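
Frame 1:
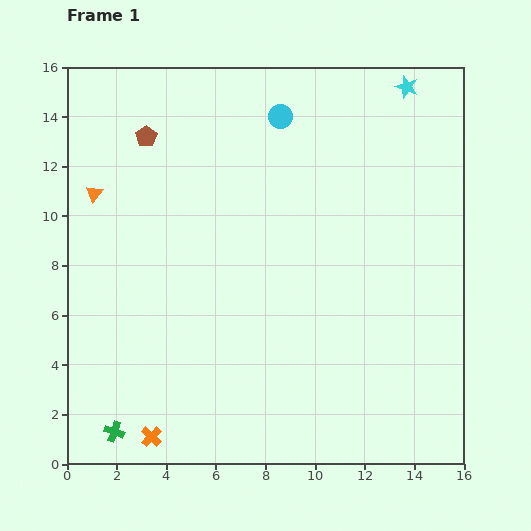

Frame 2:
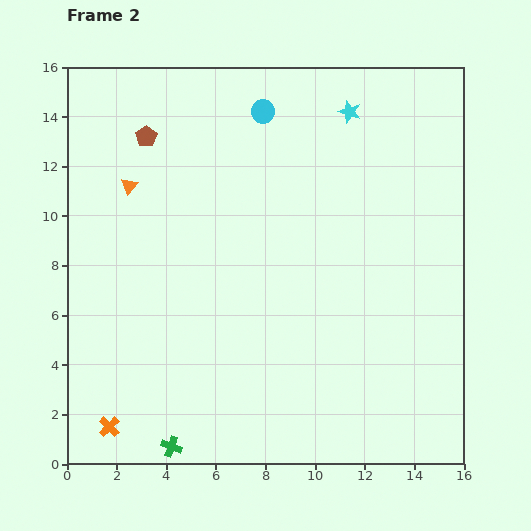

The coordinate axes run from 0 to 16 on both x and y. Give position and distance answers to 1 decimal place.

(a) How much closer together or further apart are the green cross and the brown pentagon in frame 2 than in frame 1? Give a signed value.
+0.5

Distance in frame 1: 12.0. Distance in frame 2: 12.5.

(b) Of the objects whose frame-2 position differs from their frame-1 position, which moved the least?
the cyan circle

(moved 0.7)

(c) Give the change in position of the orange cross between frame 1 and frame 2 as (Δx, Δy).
(-1.7, 0.4)

The orange cross was at (3.4, 1.1) in frame 1 and (1.7, 1.5) in frame 2.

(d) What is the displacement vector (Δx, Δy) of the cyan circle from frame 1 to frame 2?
(-0.7, 0.2)

The cyan circle was at (8.6, 14.0) in frame 1 and (7.9, 14.2) in frame 2.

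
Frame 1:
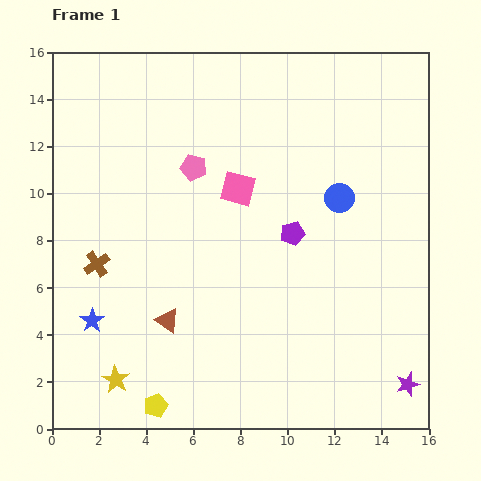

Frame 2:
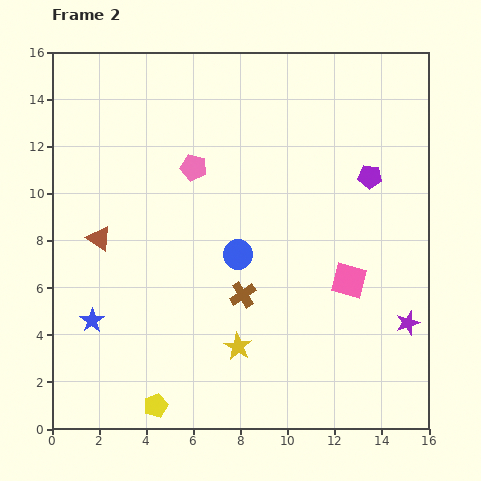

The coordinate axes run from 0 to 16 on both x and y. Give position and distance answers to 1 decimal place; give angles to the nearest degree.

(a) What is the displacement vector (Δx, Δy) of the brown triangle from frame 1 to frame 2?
(-2.9, 3.5)

The brown triangle was at (4.9, 4.6) in frame 1 and (2.0, 8.1) in frame 2.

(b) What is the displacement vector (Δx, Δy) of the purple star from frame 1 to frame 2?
(0.0, 2.6)

The purple star was at (15.1, 1.9) in frame 1 and (15.1, 4.5) in frame 2.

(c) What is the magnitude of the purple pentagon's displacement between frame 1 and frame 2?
4.1

The purple pentagon moved from (10.2, 8.3) to (13.5, 10.7), a distance of √(3.3² + 2.4²) ≈ 4.1.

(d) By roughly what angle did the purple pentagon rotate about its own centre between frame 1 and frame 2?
19° clockwise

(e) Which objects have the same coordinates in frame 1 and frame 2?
the pink pentagon, the blue star, the yellow pentagon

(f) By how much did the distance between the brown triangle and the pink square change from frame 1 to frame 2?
+4.4

Distance in frame 1: 6.4. Distance in frame 2: 10.8.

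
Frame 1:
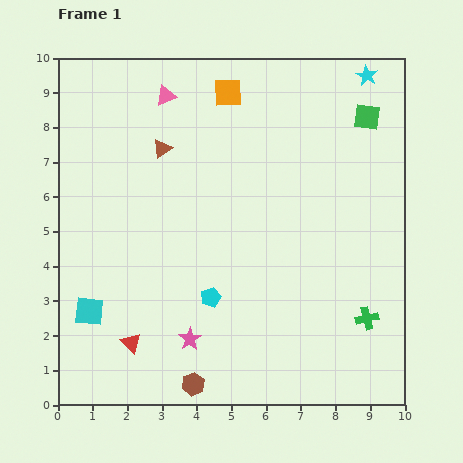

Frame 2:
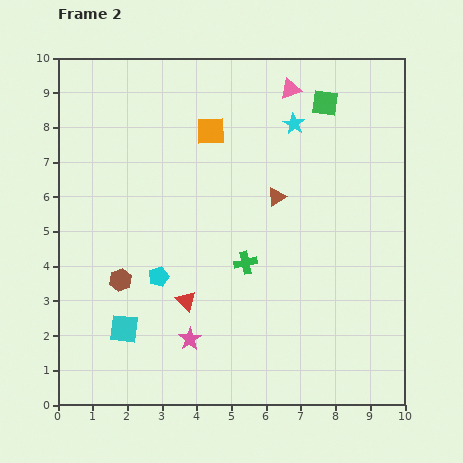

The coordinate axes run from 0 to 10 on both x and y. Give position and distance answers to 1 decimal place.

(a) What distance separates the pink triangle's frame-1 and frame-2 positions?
3.6

The pink triangle moved from (3.1, 8.9) to (6.7, 9.1), a distance of √(3.6² + 0.2²) ≈ 3.6.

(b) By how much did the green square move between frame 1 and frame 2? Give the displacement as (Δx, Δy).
(-1.2, 0.4)

The green square was at (8.9, 8.3) in frame 1 and (7.7, 8.7) in frame 2.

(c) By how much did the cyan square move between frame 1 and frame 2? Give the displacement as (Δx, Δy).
(1.0, -0.5)

The cyan square was at (0.9, 2.7) in frame 1 and (1.9, 2.2) in frame 2.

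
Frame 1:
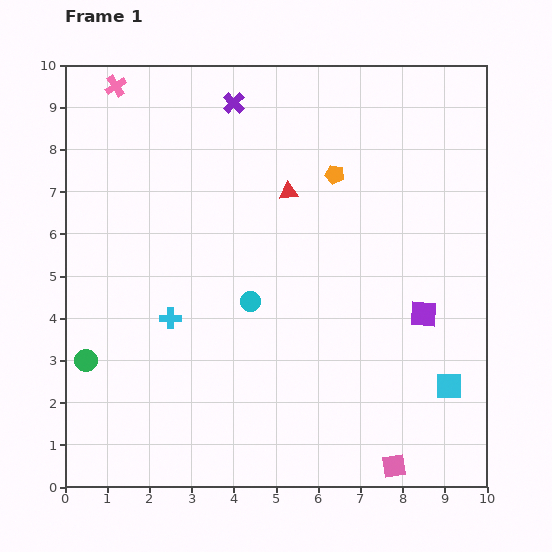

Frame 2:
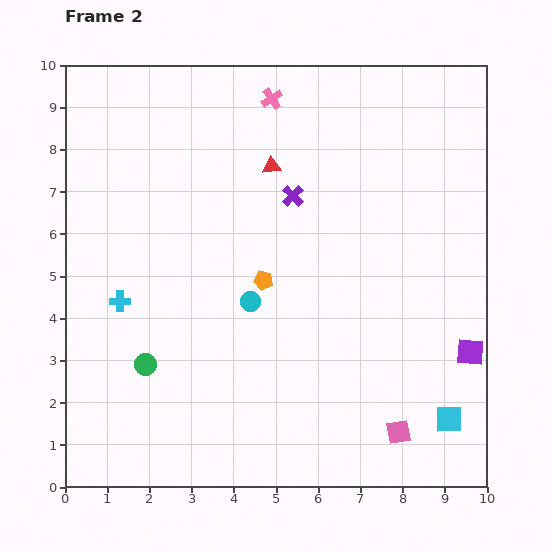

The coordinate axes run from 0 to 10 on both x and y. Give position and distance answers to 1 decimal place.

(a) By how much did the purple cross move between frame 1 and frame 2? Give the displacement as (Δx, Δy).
(1.4, -2.2)

The purple cross was at (4.0, 9.1) in frame 1 and (5.4, 6.9) in frame 2.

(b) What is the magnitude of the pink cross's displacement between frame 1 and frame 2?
3.7

The pink cross moved from (1.2, 9.5) to (4.9, 9.2), a distance of √(3.7² + 0.3²) ≈ 3.7.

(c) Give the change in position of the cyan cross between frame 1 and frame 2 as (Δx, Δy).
(-1.2, 0.4)

The cyan cross was at (2.5, 4.0) in frame 1 and (1.3, 4.4) in frame 2.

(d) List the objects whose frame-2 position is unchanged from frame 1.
the cyan circle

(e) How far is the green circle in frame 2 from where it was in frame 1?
1.4

The green circle moved from (0.5, 3.0) to (1.9, 2.9), a distance of √(1.4² + 0.1²) ≈ 1.4.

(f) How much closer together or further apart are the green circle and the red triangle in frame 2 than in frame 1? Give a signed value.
-0.6

Distance in frame 1: 6.2. Distance in frame 2: 5.6.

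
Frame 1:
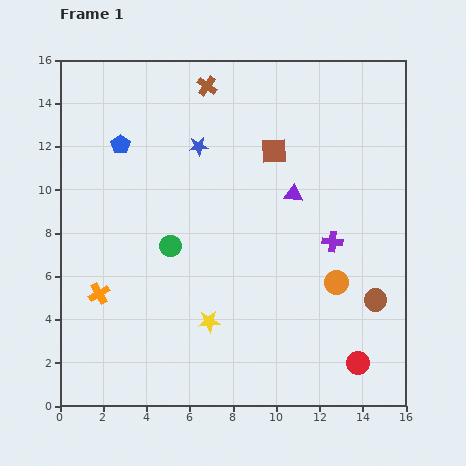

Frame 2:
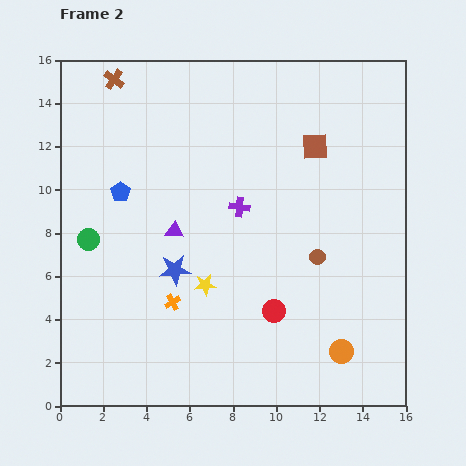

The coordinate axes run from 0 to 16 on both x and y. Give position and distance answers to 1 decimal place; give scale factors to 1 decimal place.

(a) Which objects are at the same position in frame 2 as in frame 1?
none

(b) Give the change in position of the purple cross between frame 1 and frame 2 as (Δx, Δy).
(-4.3, 1.6)

The purple cross was at (12.6, 7.6) in frame 1 and (8.3, 9.2) in frame 2.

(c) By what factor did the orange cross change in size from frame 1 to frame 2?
0.7×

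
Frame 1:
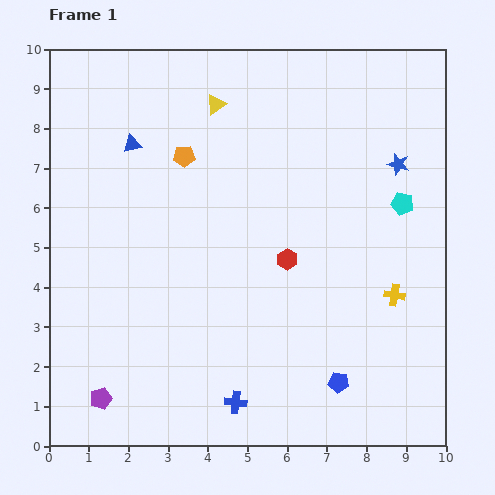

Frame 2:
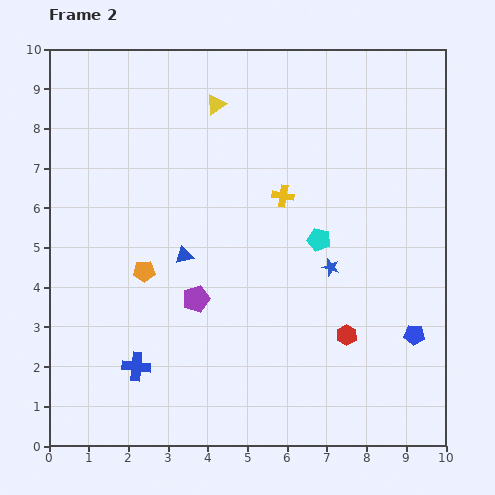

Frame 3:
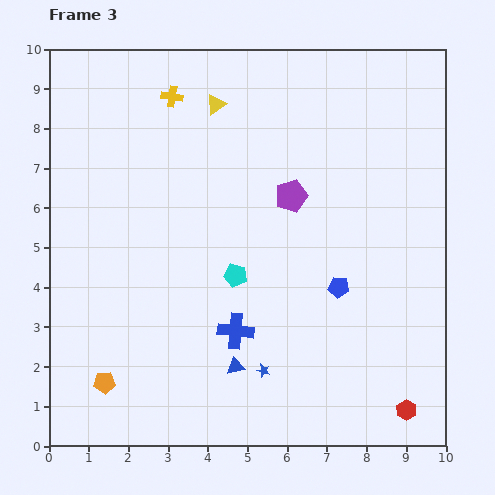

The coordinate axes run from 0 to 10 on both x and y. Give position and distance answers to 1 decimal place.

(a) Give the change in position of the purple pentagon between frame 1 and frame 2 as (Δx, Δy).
(2.4, 2.5)

The purple pentagon was at (1.3, 1.2) in frame 1 and (3.7, 3.7) in frame 2.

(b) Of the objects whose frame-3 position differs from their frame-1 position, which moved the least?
the blue cross

(moved 1.8)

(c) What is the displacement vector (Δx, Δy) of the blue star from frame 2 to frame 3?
(-1.7, -2.6)

The blue star was at (7.1, 4.5) in frame 2 and (5.4, 1.9) in frame 3.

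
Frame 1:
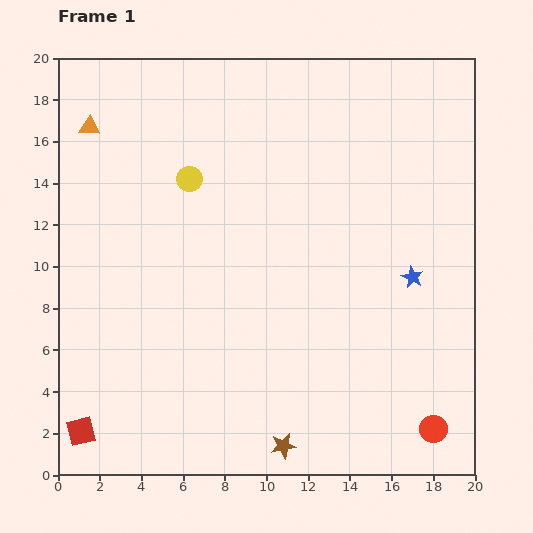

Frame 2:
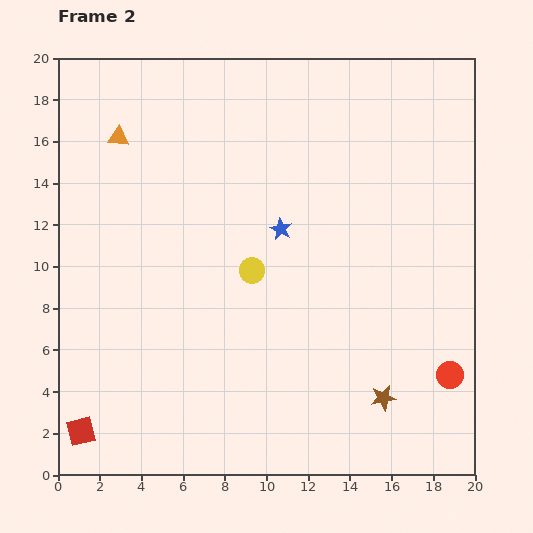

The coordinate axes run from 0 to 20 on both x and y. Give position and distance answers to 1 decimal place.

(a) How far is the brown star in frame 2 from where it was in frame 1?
5.3

The brown star moved from (10.8, 1.4) to (15.6, 3.7), a distance of √(4.8² + 2.3²) ≈ 5.3.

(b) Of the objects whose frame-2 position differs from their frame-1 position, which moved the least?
the orange triangle

(moved 1.5)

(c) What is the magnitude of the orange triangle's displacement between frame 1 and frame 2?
1.5

The orange triangle moved from (1.5, 16.7) to (2.9, 16.2), a distance of √(1.4² + 0.5²) ≈ 1.5.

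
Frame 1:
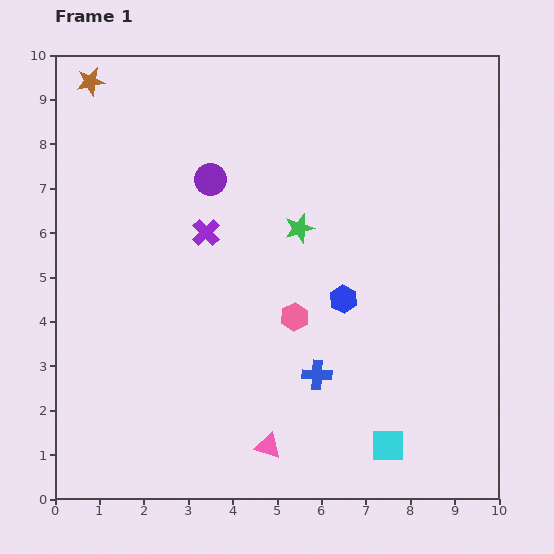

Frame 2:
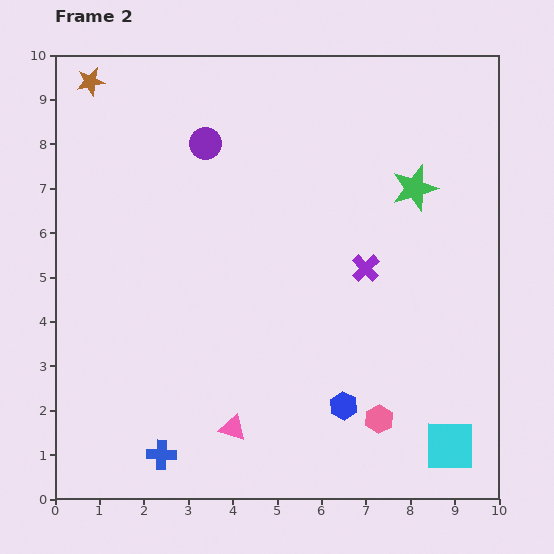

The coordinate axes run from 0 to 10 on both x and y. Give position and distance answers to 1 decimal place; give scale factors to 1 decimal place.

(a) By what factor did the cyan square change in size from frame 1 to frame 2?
1.5×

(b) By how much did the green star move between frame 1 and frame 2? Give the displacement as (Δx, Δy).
(2.6, 0.9)

The green star was at (5.5, 6.1) in frame 1 and (8.1, 7.0) in frame 2.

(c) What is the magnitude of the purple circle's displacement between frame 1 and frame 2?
0.8

The purple circle moved from (3.5, 7.2) to (3.4, 8.0), a distance of √(0.1² + 0.8²) ≈ 0.8.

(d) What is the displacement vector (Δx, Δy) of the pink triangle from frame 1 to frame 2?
(-0.8, 0.4)

The pink triangle was at (4.8, 1.2) in frame 1 and (4.0, 1.6) in frame 2.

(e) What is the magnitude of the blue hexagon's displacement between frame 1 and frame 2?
2.4

The blue hexagon moved from (6.5, 4.5) to (6.5, 2.1), a distance of √(0.0² + 2.4²) ≈ 2.4.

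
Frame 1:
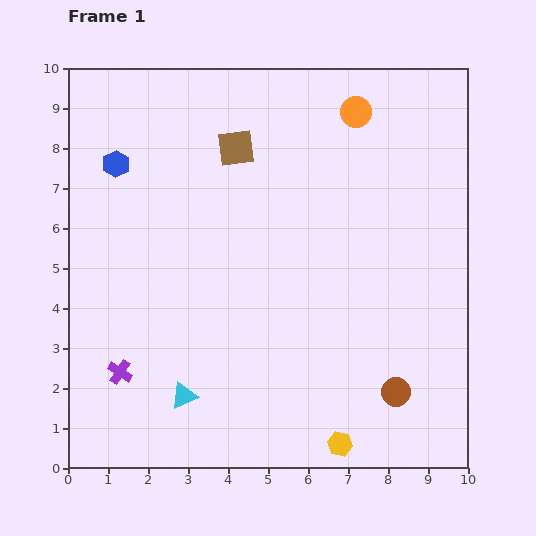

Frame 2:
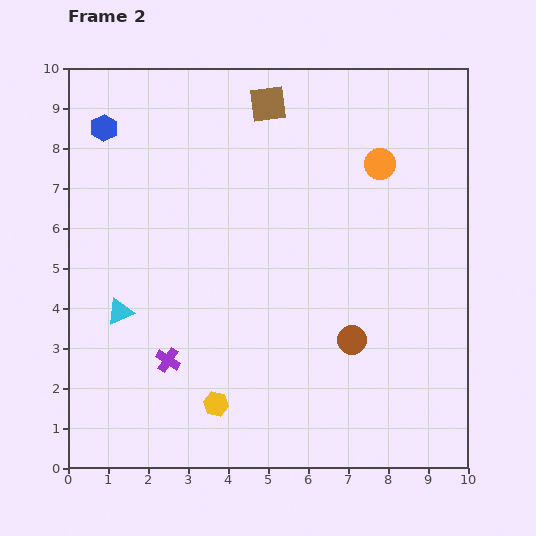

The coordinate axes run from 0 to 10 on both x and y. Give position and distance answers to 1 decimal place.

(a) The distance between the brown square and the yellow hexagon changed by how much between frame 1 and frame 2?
-0.2

Distance in frame 1: 7.8. Distance in frame 2: 7.6.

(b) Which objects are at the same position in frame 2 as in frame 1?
none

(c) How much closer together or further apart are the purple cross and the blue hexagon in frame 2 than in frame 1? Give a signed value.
+0.8

Distance in frame 1: 5.2. Distance in frame 2: 6.0.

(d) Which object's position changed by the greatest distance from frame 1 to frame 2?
the yellow hexagon

(moved 3.3; next 2.6)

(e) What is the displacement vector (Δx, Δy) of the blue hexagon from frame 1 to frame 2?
(-0.3, 0.9)

The blue hexagon was at (1.2, 7.6) in frame 1 and (0.9, 8.5) in frame 2.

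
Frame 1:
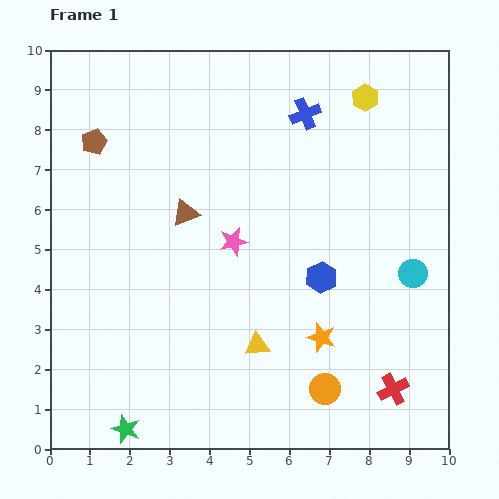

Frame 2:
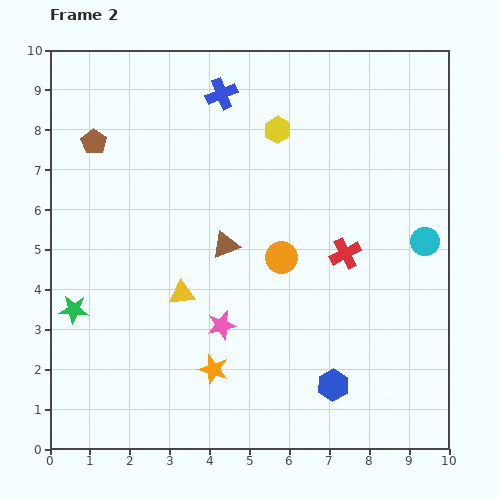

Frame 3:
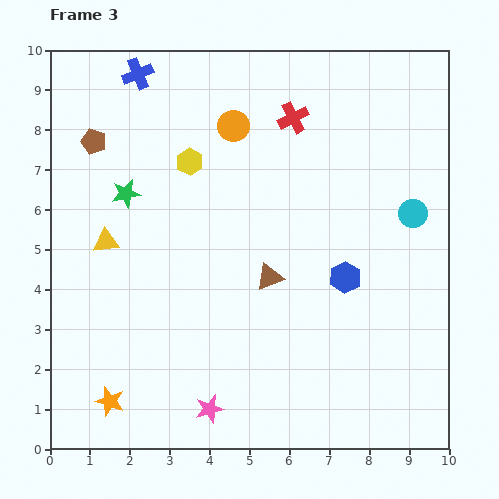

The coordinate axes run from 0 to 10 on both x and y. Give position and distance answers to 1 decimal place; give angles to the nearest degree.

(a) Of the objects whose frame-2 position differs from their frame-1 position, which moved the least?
the cyan circle

(moved 0.9)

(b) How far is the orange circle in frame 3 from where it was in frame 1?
7.0

The orange circle moved from (6.9, 1.5) to (4.6, 8.1), a distance of √(2.3² + 6.6²) ≈ 7.0.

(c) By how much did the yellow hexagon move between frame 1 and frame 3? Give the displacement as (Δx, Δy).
(-4.4, -1.6)

The yellow hexagon was at (7.9, 8.8) in frame 1 and (3.5, 7.2) in frame 3.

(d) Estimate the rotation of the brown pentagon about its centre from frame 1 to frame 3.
31° counter-clockwise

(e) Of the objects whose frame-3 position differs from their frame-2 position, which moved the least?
the cyan circle

(moved 0.8)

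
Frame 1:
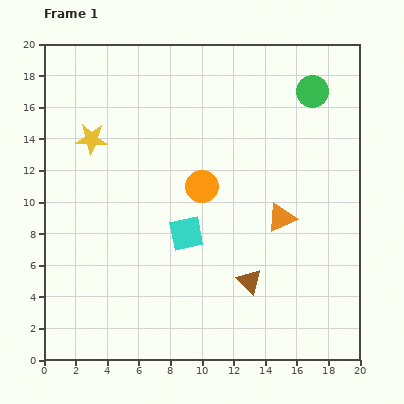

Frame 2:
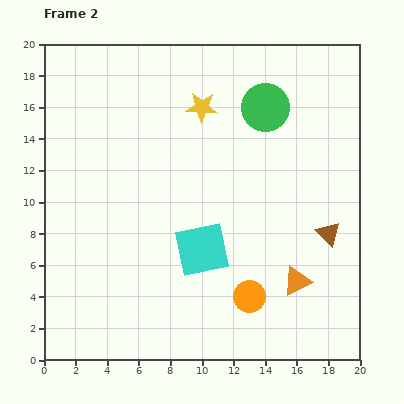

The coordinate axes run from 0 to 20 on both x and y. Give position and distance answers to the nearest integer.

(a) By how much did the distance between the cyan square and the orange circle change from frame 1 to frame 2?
+1

Distance in frame 1: 3. Distance in frame 2: 4.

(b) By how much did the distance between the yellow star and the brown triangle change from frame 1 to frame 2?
-2

Distance in frame 1: 13. Distance in frame 2: 11.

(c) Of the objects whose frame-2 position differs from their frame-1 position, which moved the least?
the cyan square

(moved 1)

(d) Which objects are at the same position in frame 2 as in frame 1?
none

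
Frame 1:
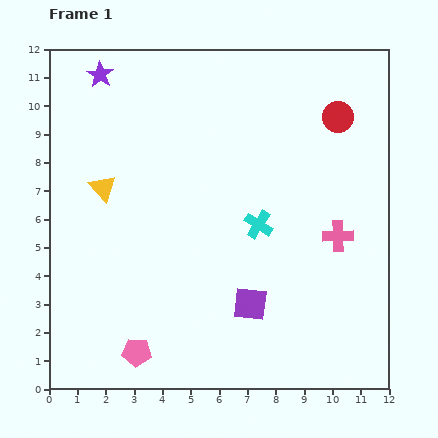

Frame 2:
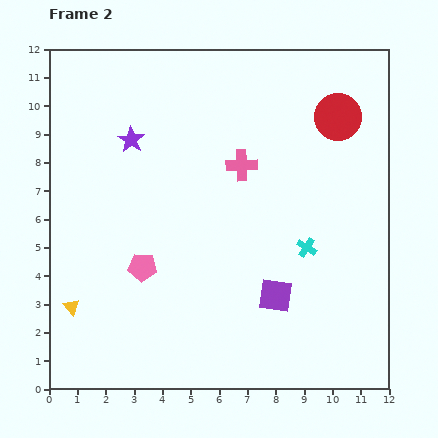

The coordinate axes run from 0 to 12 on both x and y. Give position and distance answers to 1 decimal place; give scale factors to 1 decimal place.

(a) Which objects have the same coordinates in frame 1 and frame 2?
the red circle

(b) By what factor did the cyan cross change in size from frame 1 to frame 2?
0.7×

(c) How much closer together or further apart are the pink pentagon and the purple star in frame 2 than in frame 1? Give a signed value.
-5.4

Distance in frame 1: 9.9. Distance in frame 2: 4.5.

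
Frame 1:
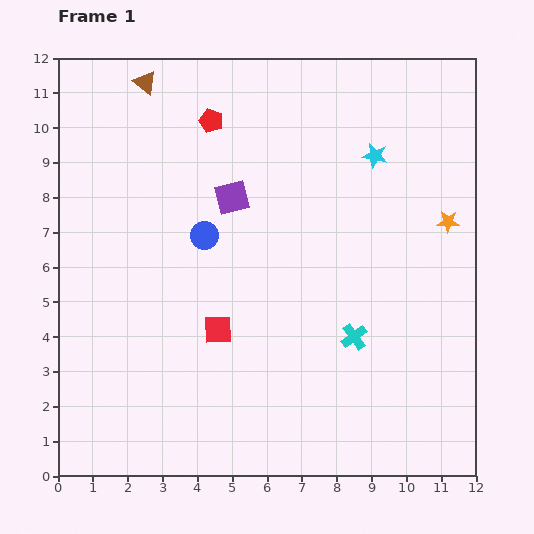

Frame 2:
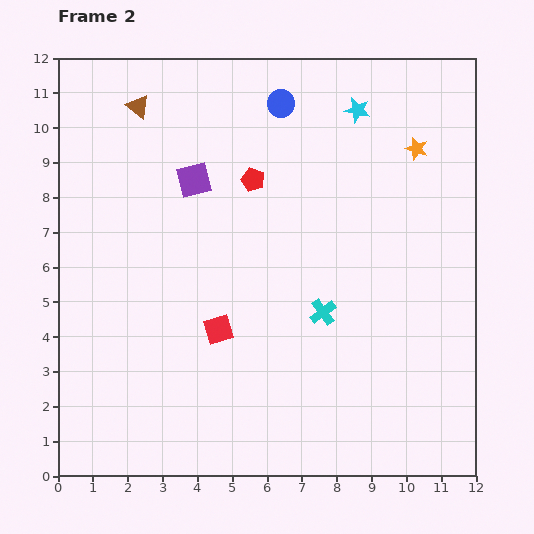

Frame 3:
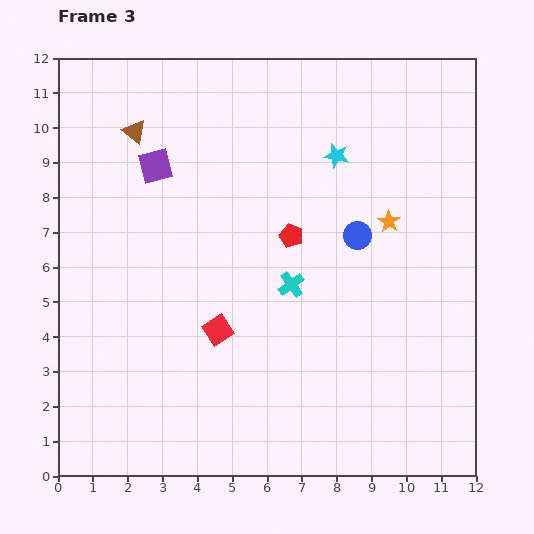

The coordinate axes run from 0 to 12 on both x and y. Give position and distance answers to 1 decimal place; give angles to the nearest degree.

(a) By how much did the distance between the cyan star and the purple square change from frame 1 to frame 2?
+0.8

Distance in frame 1: 4.3. Distance in frame 2: 5.1.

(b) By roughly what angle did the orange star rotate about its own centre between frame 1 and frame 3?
31° clockwise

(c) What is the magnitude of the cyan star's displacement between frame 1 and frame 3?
1.1

The cyan star moved from (9.1, 9.2) to (8.0, 9.2), a distance of √(1.1² + 0.0²) ≈ 1.1.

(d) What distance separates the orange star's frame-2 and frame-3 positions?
2.2

The orange star moved from (10.3, 9.4) to (9.5, 7.3), a distance of √(0.8² + 2.1²) ≈ 2.2.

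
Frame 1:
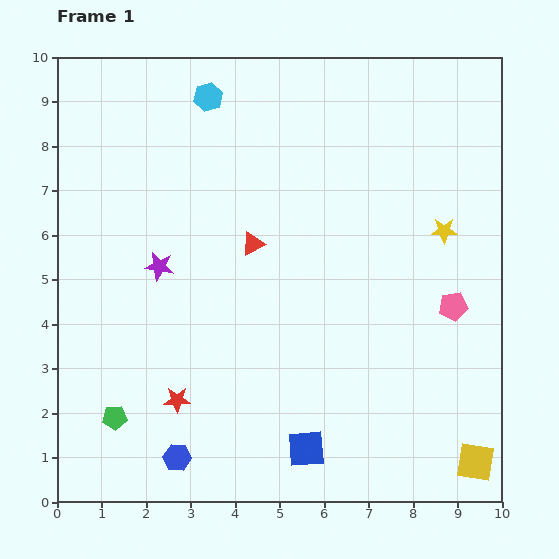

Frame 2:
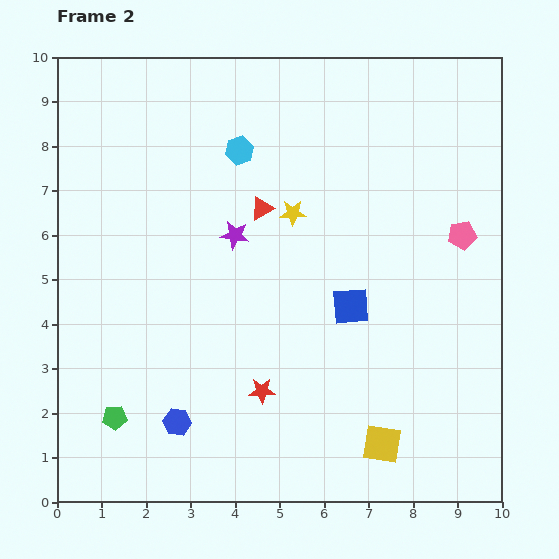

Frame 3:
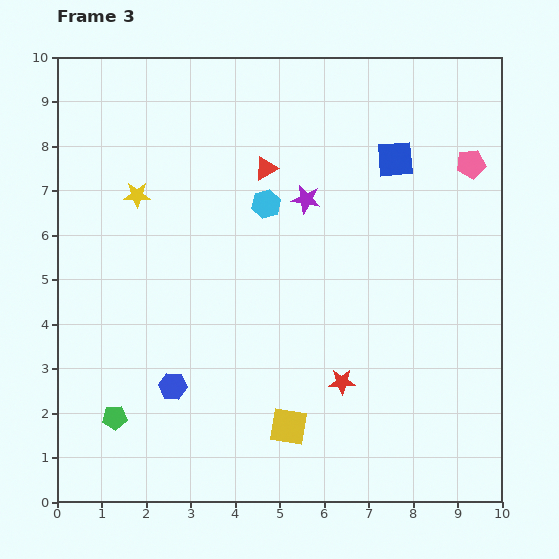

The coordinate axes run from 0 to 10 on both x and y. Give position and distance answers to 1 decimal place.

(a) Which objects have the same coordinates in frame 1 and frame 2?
the green pentagon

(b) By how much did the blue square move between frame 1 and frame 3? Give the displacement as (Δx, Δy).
(2.0, 6.5)

The blue square was at (5.6, 1.2) in frame 1 and (7.6, 7.7) in frame 3.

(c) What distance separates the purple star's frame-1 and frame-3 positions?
3.6

The purple star moved from (2.3, 5.3) to (5.6, 6.8), a distance of √(3.3² + 1.5²) ≈ 3.6.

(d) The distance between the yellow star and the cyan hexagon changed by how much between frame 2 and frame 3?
+1.1

Distance in frame 2: 1.8. Distance in frame 3: 2.9.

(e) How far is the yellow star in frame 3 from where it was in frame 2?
3.5

The yellow star moved from (5.3, 6.5) to (1.8, 6.9), a distance of √(3.5² + 0.4²) ≈ 3.5.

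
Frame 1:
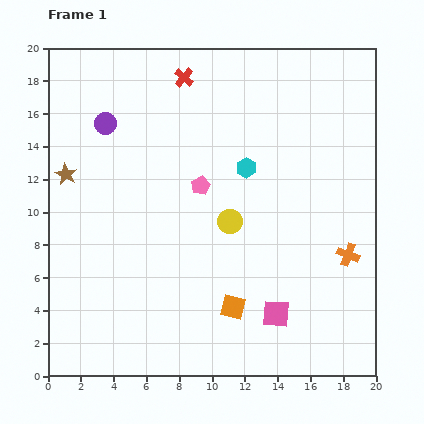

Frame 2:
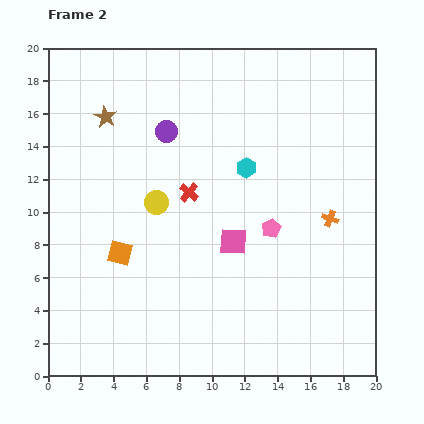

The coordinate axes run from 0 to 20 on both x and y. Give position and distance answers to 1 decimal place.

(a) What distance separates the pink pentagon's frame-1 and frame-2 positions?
5.0

The pink pentagon moved from (9.3, 11.6) to (13.6, 9.0), a distance of √(4.3² + 2.6²) ≈ 5.0.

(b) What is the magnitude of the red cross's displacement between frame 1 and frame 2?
7.0

The red cross moved from (8.3, 18.2) to (8.6, 11.2), a distance of √(0.3² + 7.0²) ≈ 7.0.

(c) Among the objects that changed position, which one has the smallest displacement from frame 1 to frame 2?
the orange cross

(moved 2.5)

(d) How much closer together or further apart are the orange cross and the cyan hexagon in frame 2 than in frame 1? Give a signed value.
-2.2

Distance in frame 1: 8.2. Distance in frame 2: 6.0.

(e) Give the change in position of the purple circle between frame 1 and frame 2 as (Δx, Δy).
(3.7, -0.5)

The purple circle was at (3.5, 15.4) in frame 1 and (7.2, 14.9) in frame 2.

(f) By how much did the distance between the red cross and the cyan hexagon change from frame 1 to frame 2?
-2.9

Distance in frame 1: 6.7. Distance in frame 2: 3.8.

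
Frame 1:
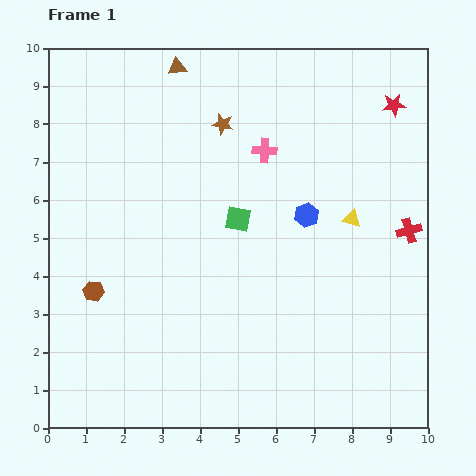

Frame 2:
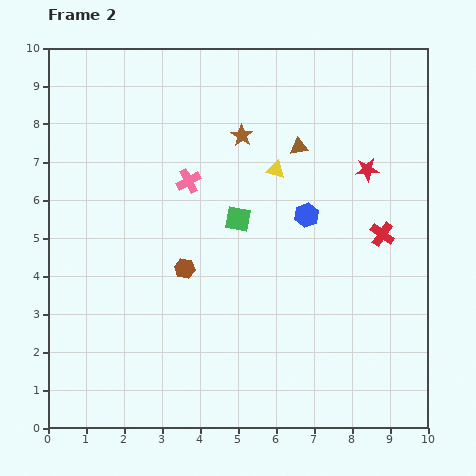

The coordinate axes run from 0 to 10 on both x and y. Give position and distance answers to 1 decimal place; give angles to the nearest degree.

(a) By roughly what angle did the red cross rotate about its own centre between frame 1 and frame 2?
39° counter-clockwise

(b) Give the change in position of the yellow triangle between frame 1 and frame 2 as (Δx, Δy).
(-2.0, 1.3)

The yellow triangle was at (8.0, 5.5) in frame 1 and (6.0, 6.8) in frame 2.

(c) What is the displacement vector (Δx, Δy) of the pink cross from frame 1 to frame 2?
(-2.0, -0.8)

The pink cross was at (5.7, 7.3) in frame 1 and (3.7, 6.5) in frame 2.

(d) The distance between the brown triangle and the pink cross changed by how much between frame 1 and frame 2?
-0.2

Distance in frame 1: 3.2. Distance in frame 2: 3.0.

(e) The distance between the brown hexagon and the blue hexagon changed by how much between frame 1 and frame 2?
-2.4

Distance in frame 1: 5.9. Distance in frame 2: 3.5.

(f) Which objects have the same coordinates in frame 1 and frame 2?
the blue hexagon, the green square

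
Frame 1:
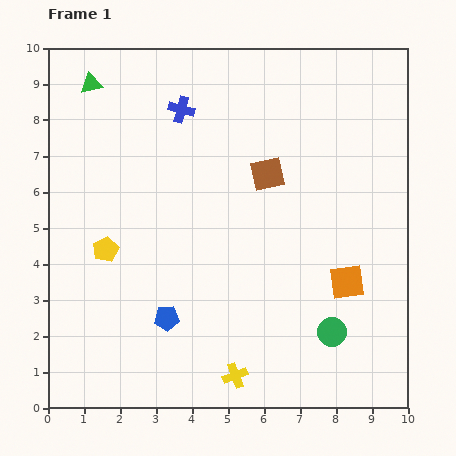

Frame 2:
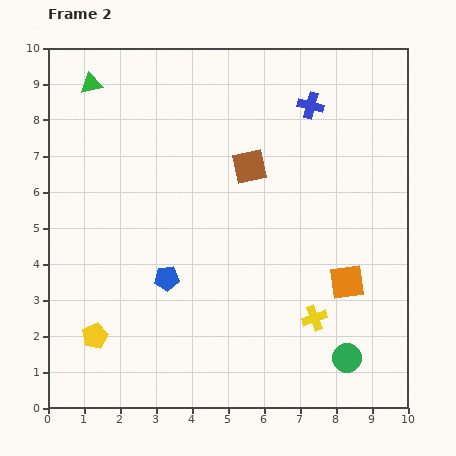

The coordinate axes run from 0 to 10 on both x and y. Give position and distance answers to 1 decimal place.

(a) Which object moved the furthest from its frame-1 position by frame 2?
the blue cross

(moved 3.6; next 2.7)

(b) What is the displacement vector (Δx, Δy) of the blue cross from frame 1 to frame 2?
(3.6, 0.1)

The blue cross was at (3.7, 8.3) in frame 1 and (7.3, 8.4) in frame 2.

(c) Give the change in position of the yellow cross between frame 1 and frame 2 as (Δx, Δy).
(2.2, 1.6)

The yellow cross was at (5.2, 0.9) in frame 1 and (7.4, 2.5) in frame 2.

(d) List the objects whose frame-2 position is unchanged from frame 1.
the green triangle, the orange square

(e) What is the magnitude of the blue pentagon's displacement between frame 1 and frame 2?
1.1

The blue pentagon moved from (3.3, 2.5) to (3.3, 3.6), a distance of √(0.0² + 1.1²) ≈ 1.1.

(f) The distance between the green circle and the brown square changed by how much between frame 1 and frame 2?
+1.1

Distance in frame 1: 4.8. Distance in frame 2: 5.9.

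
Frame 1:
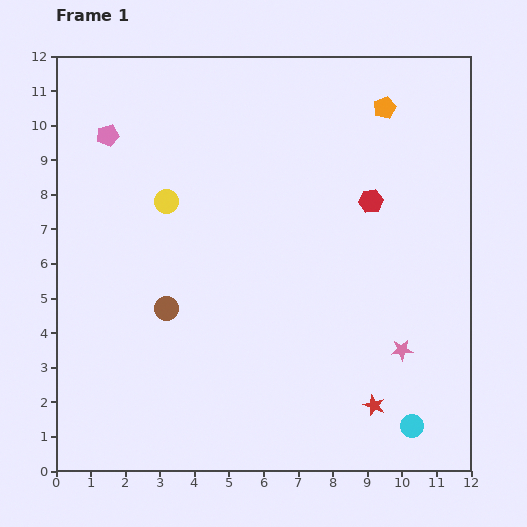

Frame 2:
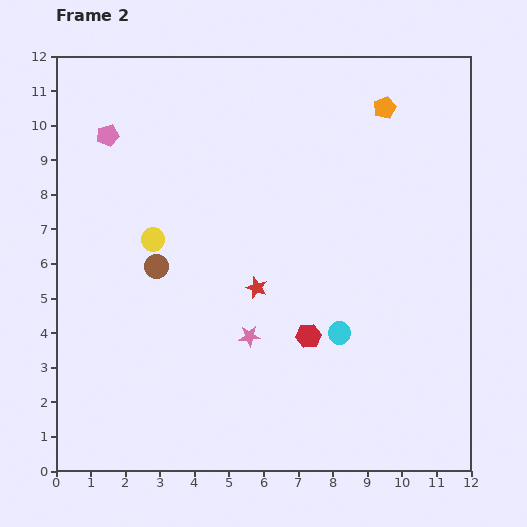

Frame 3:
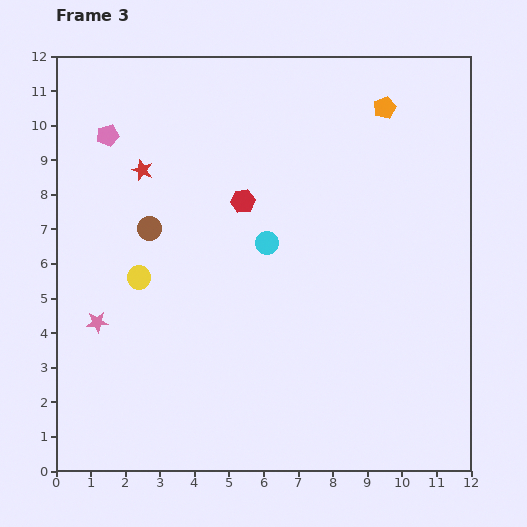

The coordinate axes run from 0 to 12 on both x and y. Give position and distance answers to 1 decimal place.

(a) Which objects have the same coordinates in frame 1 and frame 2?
the orange pentagon, the pink pentagon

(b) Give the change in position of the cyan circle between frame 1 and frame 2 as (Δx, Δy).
(-2.1, 2.7)

The cyan circle was at (10.3, 1.3) in frame 1 and (8.2, 4.0) in frame 2.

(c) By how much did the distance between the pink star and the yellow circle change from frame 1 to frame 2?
-4.0

Distance in frame 1: 8.0. Distance in frame 2: 4.0.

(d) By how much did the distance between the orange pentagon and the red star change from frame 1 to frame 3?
-1.4

Distance in frame 1: 8.6. Distance in frame 3: 7.2.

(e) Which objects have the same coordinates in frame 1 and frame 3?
the orange pentagon, the pink pentagon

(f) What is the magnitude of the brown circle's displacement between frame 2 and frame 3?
1.1

The brown circle moved from (2.9, 5.9) to (2.7, 7.0), a distance of √(0.2² + 1.1²) ≈ 1.1.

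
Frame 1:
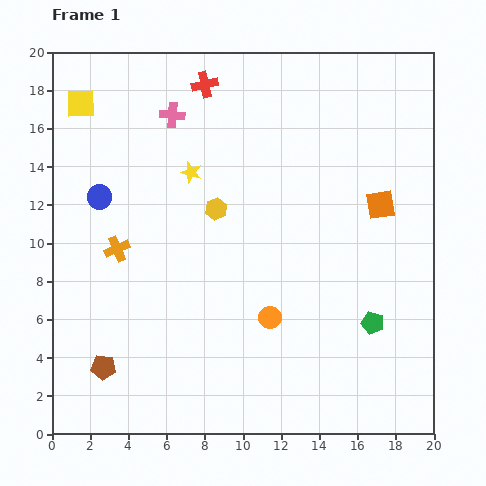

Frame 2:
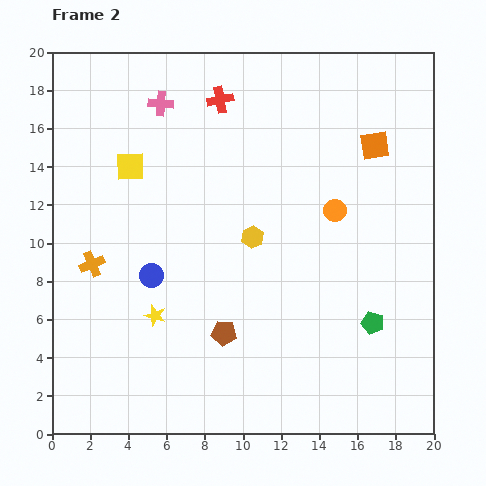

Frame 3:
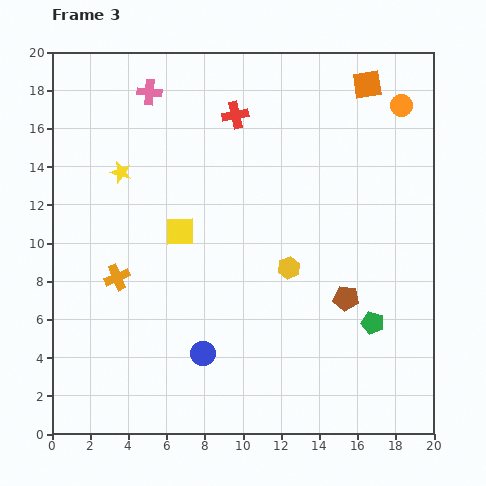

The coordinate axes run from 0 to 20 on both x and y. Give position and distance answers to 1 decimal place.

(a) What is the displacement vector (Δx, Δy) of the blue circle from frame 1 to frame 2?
(2.7, -4.1)

The blue circle was at (2.5, 12.4) in frame 1 and (5.2, 8.3) in frame 2.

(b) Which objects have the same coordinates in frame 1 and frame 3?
the green pentagon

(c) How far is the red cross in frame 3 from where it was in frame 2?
1.1

The red cross moved from (8.8, 17.5) to (9.6, 16.7), a distance of √(0.8² + 0.8²) ≈ 1.1.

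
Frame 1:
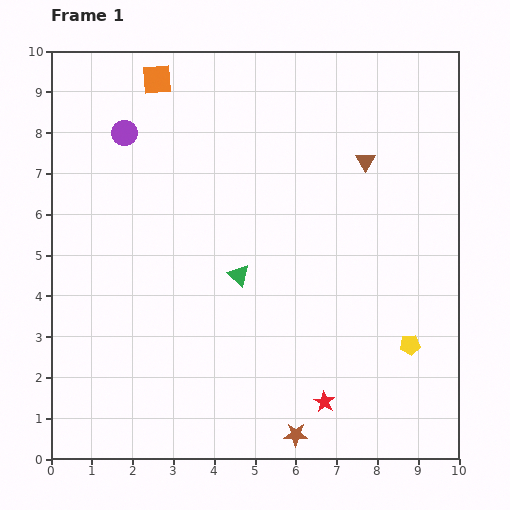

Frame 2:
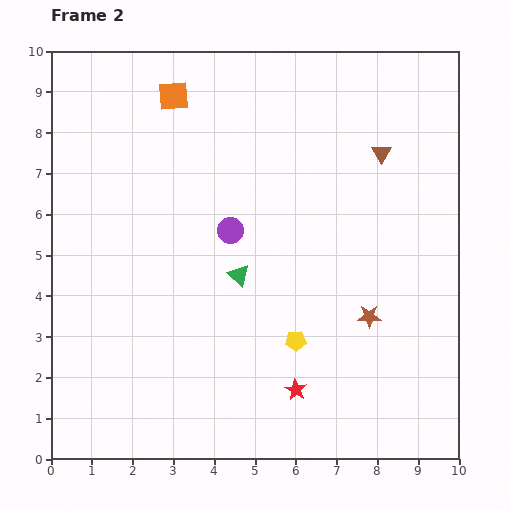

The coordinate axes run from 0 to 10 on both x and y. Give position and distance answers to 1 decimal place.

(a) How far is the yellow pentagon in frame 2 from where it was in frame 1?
2.8

The yellow pentagon moved from (8.8, 2.8) to (6.0, 2.9), a distance of √(2.8² + 0.1²) ≈ 2.8.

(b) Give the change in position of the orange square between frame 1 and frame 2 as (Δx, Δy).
(0.4, -0.4)

The orange square was at (2.6, 9.3) in frame 1 and (3.0, 8.9) in frame 2.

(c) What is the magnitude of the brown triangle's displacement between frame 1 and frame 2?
0.4

The brown triangle moved from (7.7, 7.3) to (8.1, 7.5), a distance of √(0.4² + 0.2²) ≈ 0.4.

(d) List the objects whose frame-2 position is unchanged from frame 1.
the green triangle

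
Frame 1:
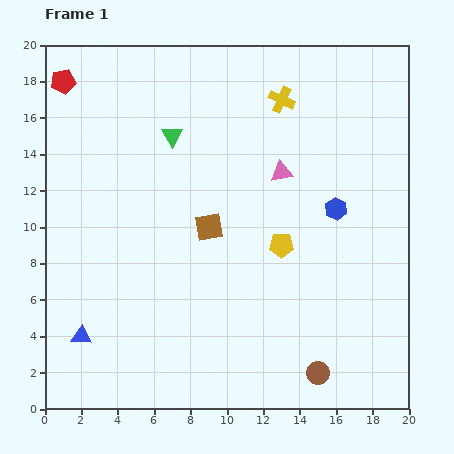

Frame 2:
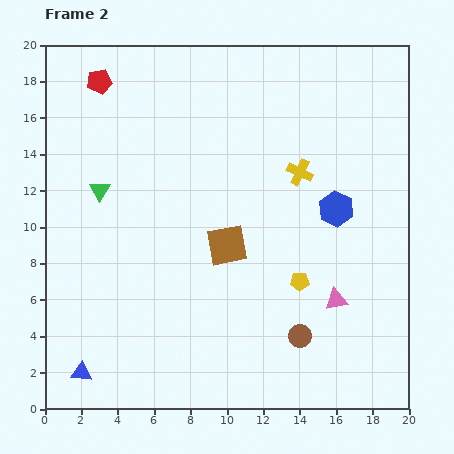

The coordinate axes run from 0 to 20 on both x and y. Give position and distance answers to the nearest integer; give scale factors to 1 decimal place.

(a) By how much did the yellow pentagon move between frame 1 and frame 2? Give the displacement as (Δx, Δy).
(1, -2)

The yellow pentagon was at (13, 9) in frame 1 and (14, 7) in frame 2.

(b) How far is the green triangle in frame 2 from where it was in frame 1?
5

The green triangle moved from (7, 15) to (3, 12), a distance of √(4² + 3²) ≈ 5.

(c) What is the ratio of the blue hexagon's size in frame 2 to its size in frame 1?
1.6×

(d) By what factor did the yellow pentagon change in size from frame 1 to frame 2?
0.8×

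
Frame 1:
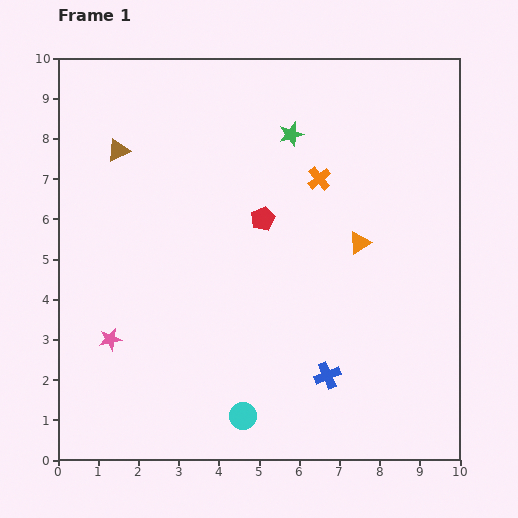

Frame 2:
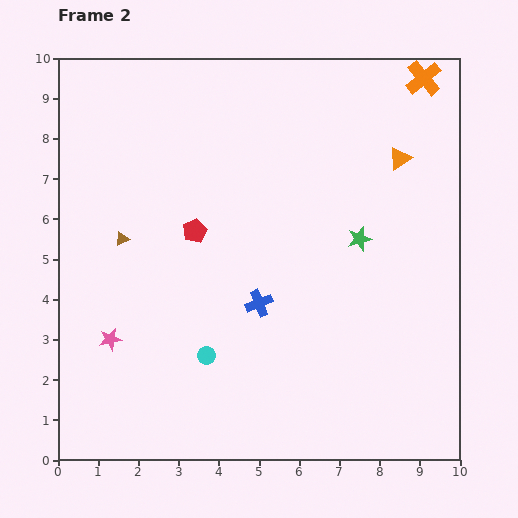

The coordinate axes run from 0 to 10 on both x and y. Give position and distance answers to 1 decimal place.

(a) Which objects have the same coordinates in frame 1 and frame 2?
the pink star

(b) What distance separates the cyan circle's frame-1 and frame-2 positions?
1.7

The cyan circle moved from (4.6, 1.1) to (3.7, 2.6), a distance of √(0.9² + 1.5²) ≈ 1.7.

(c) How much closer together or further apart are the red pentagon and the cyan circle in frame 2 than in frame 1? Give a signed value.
-1.8

Distance in frame 1: 4.9. Distance in frame 2: 3.1.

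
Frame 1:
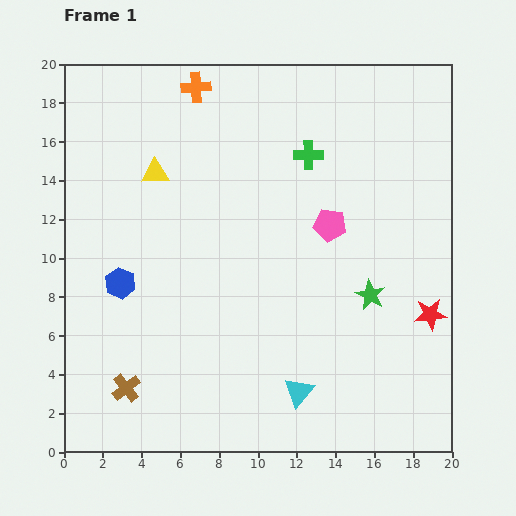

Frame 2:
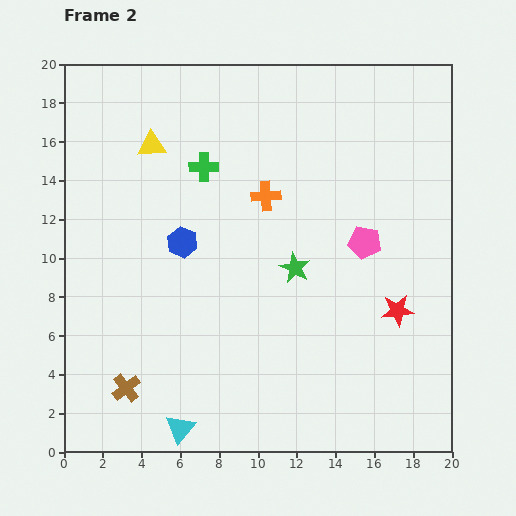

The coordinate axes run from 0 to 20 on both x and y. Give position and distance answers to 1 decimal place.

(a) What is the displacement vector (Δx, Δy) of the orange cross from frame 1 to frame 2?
(3.6, -5.6)

The orange cross was at (6.8, 18.8) in frame 1 and (10.4, 13.2) in frame 2.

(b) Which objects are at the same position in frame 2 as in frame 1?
the brown cross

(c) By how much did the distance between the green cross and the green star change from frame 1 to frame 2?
-0.9

Distance in frame 1: 7.9. Distance in frame 2: 7.0.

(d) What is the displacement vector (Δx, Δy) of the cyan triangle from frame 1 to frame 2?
(-6.1, -1.9)

The cyan triangle was at (12.1, 3.1) in frame 1 and (6.0, 1.2) in frame 2.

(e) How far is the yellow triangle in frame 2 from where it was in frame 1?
1.4

The yellow triangle moved from (4.7, 14.4) to (4.5, 15.8), a distance of √(0.2² + 1.4²) ≈ 1.4.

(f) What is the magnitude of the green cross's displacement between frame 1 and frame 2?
5.4

The green cross moved from (12.6, 15.3) to (7.2, 14.7), a distance of √(5.4² + 0.6²) ≈ 5.4.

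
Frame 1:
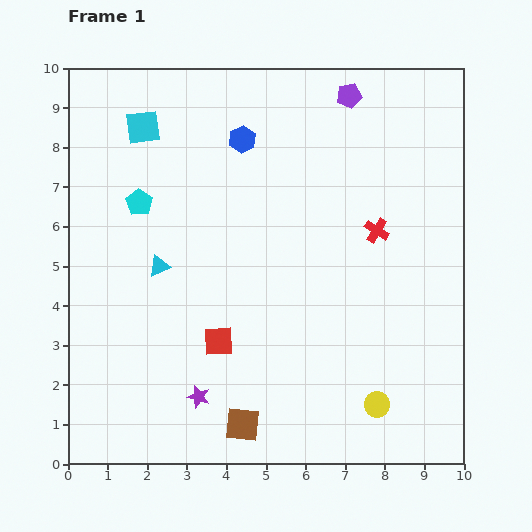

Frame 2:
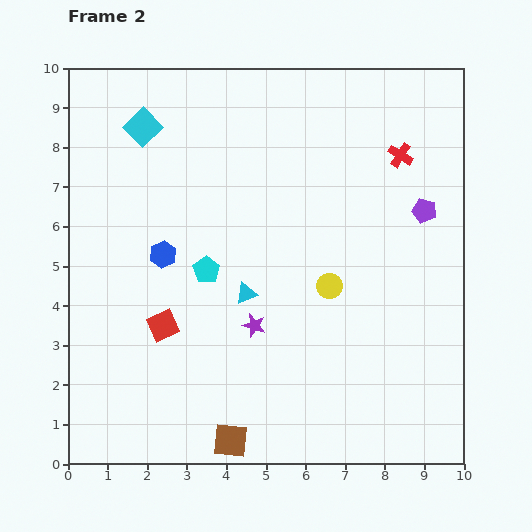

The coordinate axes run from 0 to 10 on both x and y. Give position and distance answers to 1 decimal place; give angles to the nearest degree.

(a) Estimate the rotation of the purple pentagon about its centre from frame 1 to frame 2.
26° clockwise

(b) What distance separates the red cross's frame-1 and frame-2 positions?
2.0

The red cross moved from (7.8, 5.9) to (8.4, 7.8), a distance of √(0.6² + 1.9²) ≈ 2.0.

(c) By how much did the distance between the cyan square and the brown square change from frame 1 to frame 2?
+0.3

Distance in frame 1: 7.9. Distance in frame 2: 8.2.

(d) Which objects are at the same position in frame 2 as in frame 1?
the cyan square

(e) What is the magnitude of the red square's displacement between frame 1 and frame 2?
1.5

The red square moved from (3.8, 3.1) to (2.4, 3.5), a distance of √(1.4² + 0.4²) ≈ 1.5.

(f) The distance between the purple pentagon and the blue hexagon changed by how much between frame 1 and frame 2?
+3.8

Distance in frame 1: 2.9. Distance in frame 2: 6.7.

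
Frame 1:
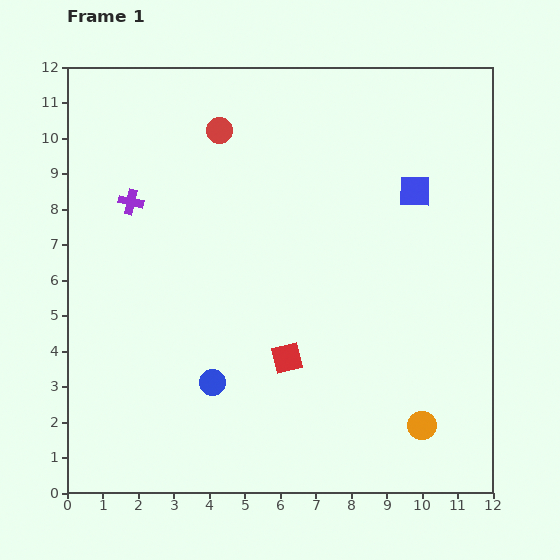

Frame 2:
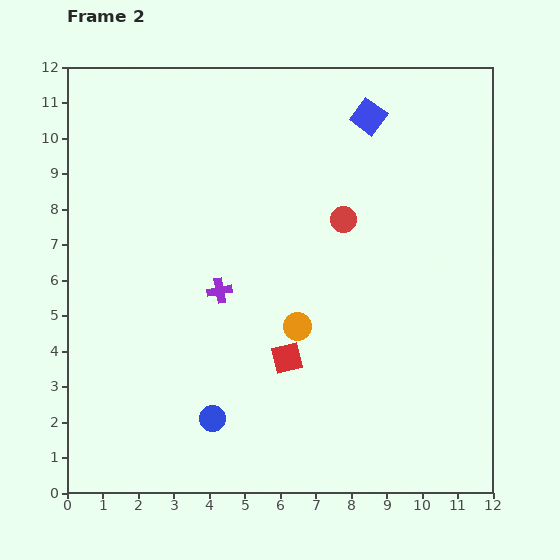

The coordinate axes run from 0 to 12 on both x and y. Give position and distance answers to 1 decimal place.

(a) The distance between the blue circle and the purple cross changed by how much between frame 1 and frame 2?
-2.0

Distance in frame 1: 5.6. Distance in frame 2: 3.6.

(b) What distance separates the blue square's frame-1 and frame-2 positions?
2.5

The blue square moved from (9.8, 8.5) to (8.5, 10.6), a distance of √(1.3² + 2.1²) ≈ 2.5.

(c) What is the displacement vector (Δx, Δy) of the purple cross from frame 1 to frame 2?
(2.5, -2.5)

The purple cross was at (1.8, 8.2) in frame 1 and (4.3, 5.7) in frame 2.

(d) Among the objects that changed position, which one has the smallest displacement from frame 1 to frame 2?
the blue circle

(moved 1.0)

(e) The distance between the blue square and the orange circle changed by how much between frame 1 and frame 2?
-0.4

Distance in frame 1: 6.6. Distance in frame 2: 6.2.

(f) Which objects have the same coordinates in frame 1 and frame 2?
the red square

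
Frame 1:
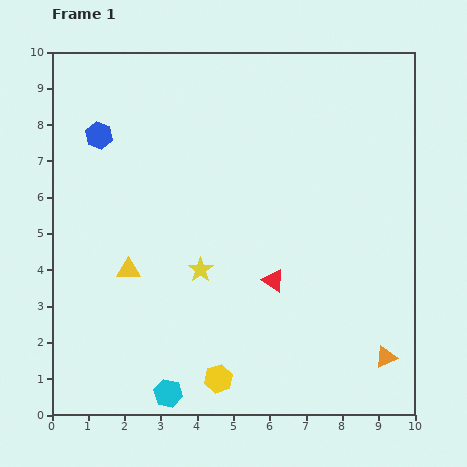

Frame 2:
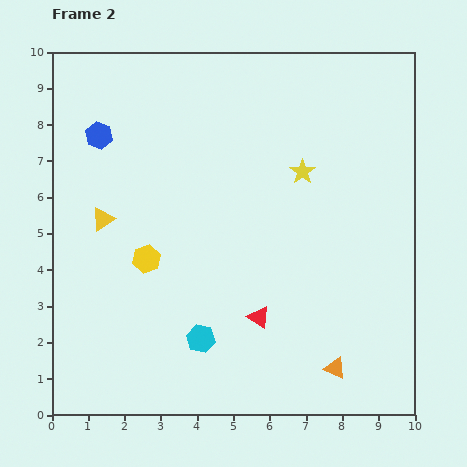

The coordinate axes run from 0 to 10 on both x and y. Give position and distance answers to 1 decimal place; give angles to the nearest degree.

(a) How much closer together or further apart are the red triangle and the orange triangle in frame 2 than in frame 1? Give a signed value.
-1.2

Distance in frame 1: 3.7. Distance in frame 2: 2.5.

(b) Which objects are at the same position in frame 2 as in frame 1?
the blue hexagon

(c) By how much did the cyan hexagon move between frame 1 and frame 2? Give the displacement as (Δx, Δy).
(0.9, 1.5)

The cyan hexagon was at (3.2, 0.6) in frame 1 and (4.1, 2.1) in frame 2.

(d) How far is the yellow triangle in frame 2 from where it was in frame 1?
1.6

The yellow triangle moved from (2.1, 4.0) to (1.4, 5.4), a distance of √(0.7² + 1.4²) ≈ 1.6.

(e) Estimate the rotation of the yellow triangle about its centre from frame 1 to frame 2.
34° counter-clockwise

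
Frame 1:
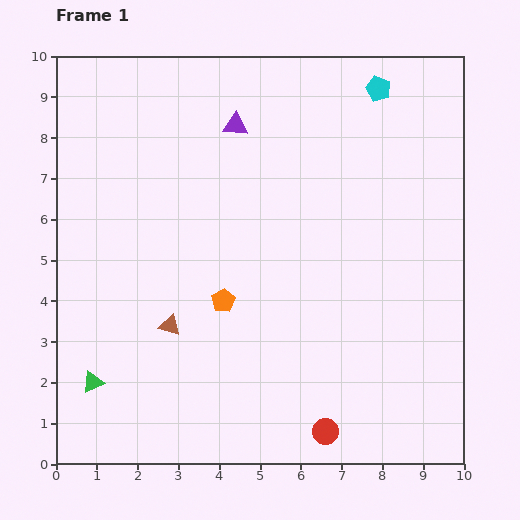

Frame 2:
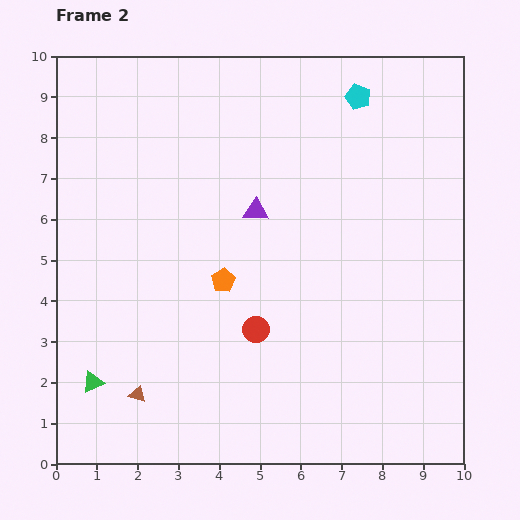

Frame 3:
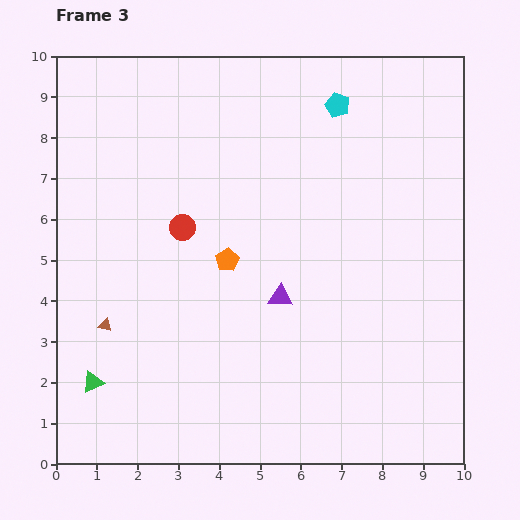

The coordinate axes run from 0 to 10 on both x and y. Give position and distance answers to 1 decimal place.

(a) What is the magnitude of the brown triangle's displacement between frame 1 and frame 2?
1.9

The brown triangle moved from (2.8, 3.4) to (2.0, 1.7), a distance of √(0.8² + 1.7²) ≈ 1.9.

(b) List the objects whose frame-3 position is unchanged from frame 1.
the green triangle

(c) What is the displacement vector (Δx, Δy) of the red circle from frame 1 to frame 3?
(-3.5, 5.0)

The red circle was at (6.6, 0.8) in frame 1 and (3.1, 5.8) in frame 3.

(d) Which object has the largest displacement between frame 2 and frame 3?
the red circle

(moved 3.1; next 2.2)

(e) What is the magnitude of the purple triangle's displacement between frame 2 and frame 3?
2.2

The purple triangle moved from (4.9, 6.2) to (5.5, 4.1), a distance of √(0.6² + 2.1²) ≈ 2.2.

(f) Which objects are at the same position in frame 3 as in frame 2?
the green triangle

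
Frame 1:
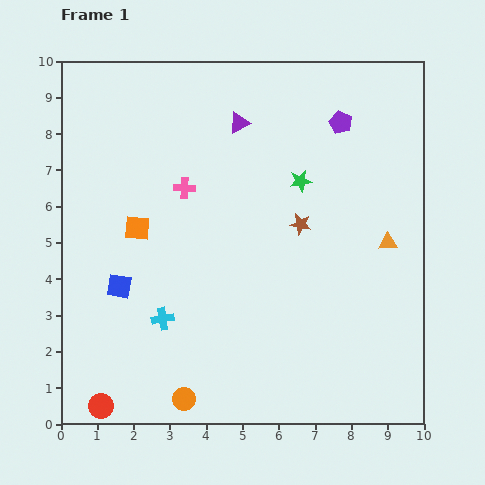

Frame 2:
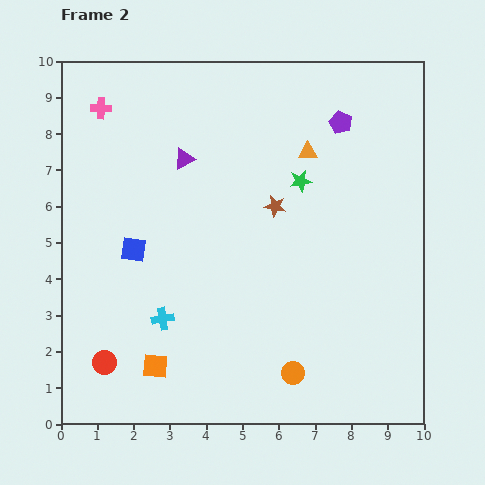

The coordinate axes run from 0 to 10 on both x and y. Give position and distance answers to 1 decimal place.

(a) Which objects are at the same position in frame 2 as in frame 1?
the purple pentagon, the cyan cross, the green star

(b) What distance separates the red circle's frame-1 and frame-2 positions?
1.2

The red circle moved from (1.1, 0.5) to (1.2, 1.7), a distance of √(0.1² + 1.2²) ≈ 1.2.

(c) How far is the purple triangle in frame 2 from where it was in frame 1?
1.8

The purple triangle moved from (4.9, 8.3) to (3.4, 7.3), a distance of √(1.5² + 1.0²) ≈ 1.8.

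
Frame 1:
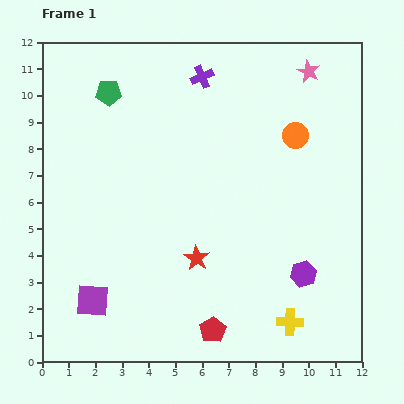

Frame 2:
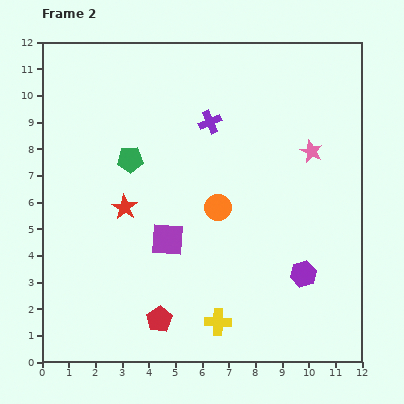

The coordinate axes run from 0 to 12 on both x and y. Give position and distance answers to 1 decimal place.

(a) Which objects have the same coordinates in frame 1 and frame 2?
the purple hexagon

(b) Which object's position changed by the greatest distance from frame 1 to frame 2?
the orange circle

(moved 4.0; next 3.6)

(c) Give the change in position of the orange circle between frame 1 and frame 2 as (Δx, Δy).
(-2.9, -2.7)

The orange circle was at (9.5, 8.5) in frame 1 and (6.6, 5.8) in frame 2.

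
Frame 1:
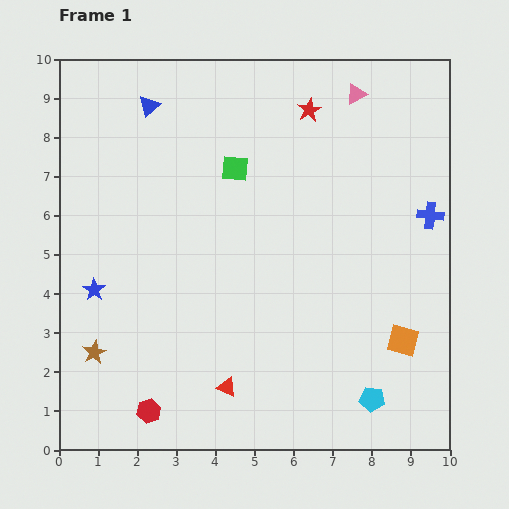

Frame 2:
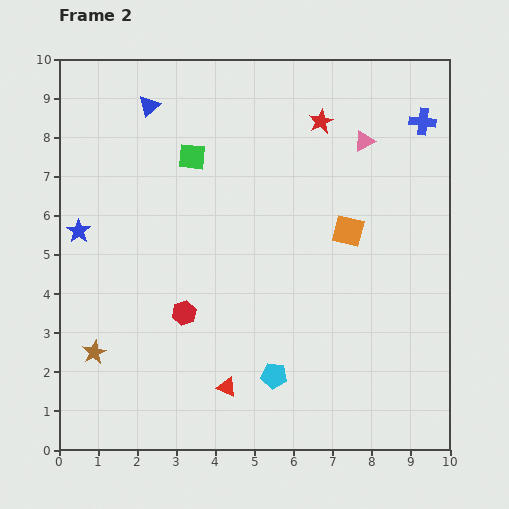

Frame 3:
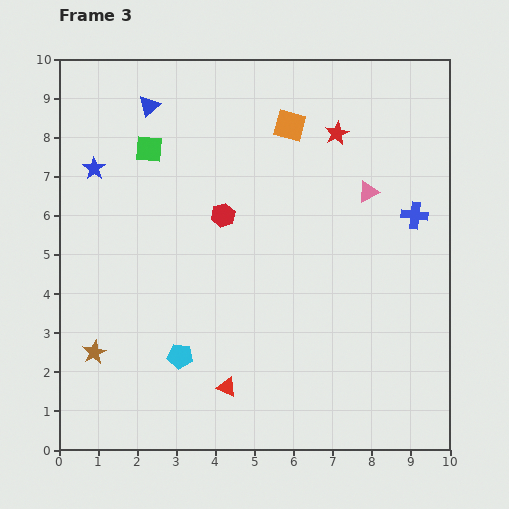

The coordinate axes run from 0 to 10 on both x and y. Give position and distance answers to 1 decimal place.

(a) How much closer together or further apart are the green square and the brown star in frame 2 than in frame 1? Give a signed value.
-0.3

Distance in frame 1: 5.9. Distance in frame 2: 5.6.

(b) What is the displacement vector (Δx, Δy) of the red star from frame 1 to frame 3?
(0.7, -0.6)

The red star was at (6.4, 8.7) in frame 1 and (7.1, 8.1) in frame 3.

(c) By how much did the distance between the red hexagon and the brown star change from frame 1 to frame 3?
+2.7

Distance in frame 1: 2.1. Distance in frame 3: 4.8.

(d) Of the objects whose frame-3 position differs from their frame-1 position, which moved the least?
the blue cross

(moved 0.4)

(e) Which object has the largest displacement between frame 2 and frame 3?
the orange square

(moved 3.1; next 2.7)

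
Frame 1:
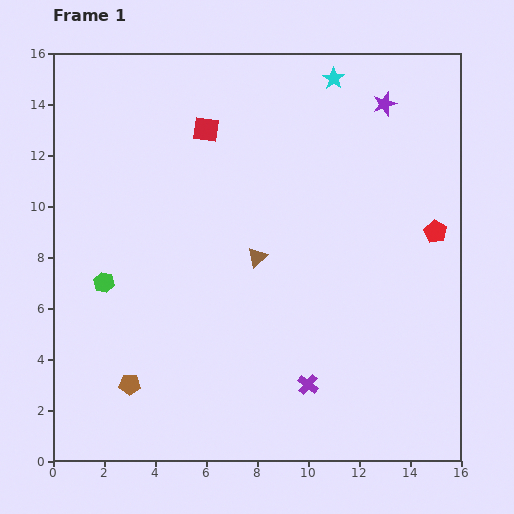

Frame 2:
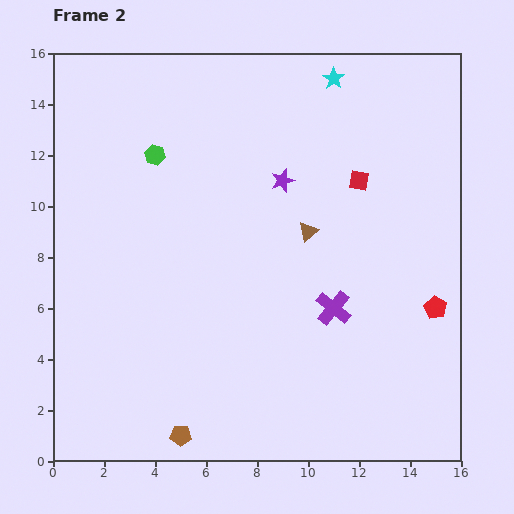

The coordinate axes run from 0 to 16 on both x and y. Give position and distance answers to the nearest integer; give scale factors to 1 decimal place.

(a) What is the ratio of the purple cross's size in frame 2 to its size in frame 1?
1.7×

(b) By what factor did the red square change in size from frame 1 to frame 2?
0.8×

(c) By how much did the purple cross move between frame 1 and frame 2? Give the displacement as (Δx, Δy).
(1, 3)

The purple cross was at (10, 3) in frame 1 and (11, 6) in frame 2.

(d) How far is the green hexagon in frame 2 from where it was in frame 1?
5

The green hexagon moved from (2, 7) to (4, 12), a distance of √(2² + 5²) ≈ 5.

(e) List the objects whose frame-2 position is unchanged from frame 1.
the cyan star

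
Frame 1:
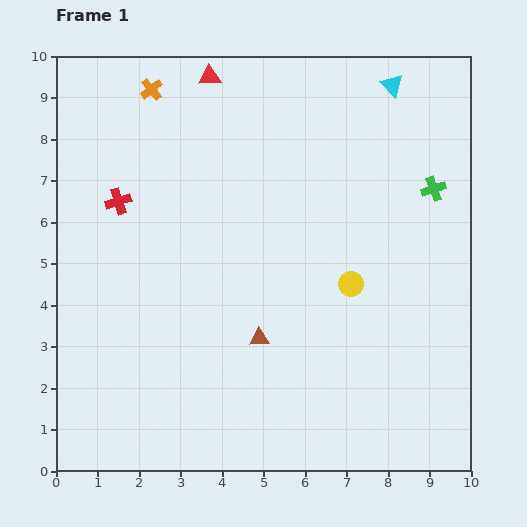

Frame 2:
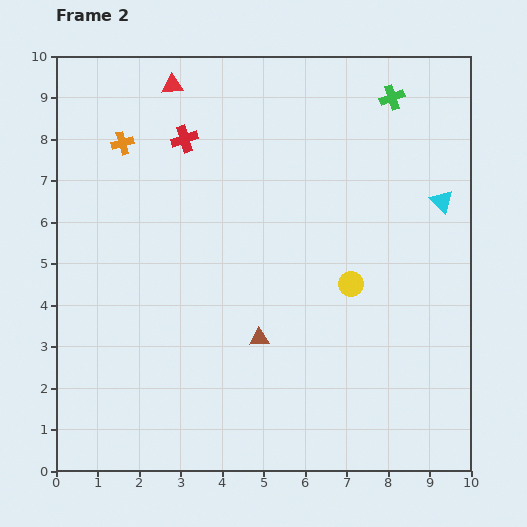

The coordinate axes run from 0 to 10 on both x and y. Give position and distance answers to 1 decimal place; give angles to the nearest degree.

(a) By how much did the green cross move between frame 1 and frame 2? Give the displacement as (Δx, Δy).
(-1.0, 2.2)

The green cross was at (9.1, 6.8) in frame 1 and (8.1, 9.0) in frame 2.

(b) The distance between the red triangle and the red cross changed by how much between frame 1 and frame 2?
-2.4

Distance in frame 1: 3.7. Distance in frame 2: 1.3.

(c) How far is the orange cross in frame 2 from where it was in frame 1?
1.5

The orange cross moved from (2.3, 9.2) to (1.6, 7.9), a distance of √(0.7² + 1.3²) ≈ 1.5.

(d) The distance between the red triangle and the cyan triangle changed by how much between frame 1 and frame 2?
+2.7

Distance in frame 1: 4.4. Distance in frame 2: 7.1.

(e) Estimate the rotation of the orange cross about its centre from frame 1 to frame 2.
23° clockwise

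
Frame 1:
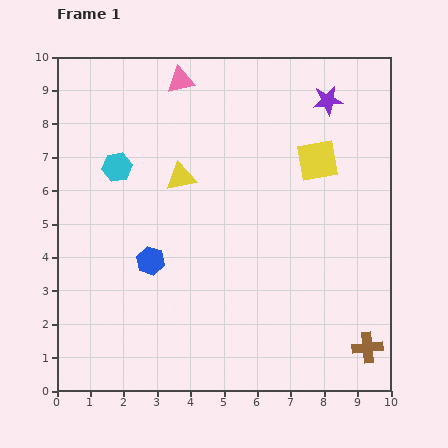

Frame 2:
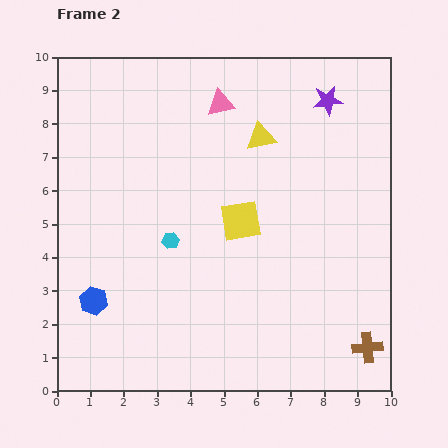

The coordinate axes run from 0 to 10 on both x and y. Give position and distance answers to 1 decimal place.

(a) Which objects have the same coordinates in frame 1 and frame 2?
the purple star, the brown cross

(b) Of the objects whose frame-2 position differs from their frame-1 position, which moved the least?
the pink triangle

(moved 1.4)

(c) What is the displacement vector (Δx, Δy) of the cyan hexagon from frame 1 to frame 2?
(1.6, -2.2)

The cyan hexagon was at (1.8, 6.7) in frame 1 and (3.4, 4.5) in frame 2.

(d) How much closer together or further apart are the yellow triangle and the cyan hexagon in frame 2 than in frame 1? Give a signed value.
+2.2

Distance in frame 1: 1.9. Distance in frame 2: 4.1.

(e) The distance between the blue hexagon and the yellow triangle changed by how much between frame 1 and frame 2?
+4.3

Distance in frame 1: 2.7. Distance in frame 2: 7.0.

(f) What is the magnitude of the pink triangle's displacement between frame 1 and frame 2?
1.4

The pink triangle moved from (3.7, 9.3) to (4.9, 8.6), a distance of √(1.2² + 0.7²) ≈ 1.4.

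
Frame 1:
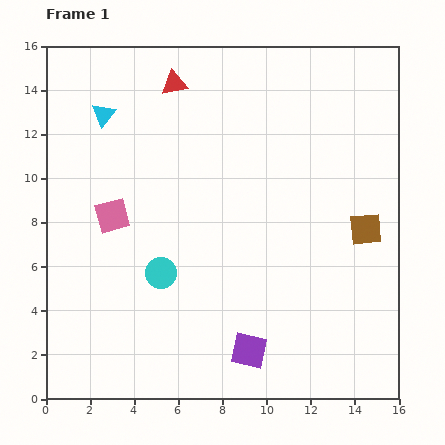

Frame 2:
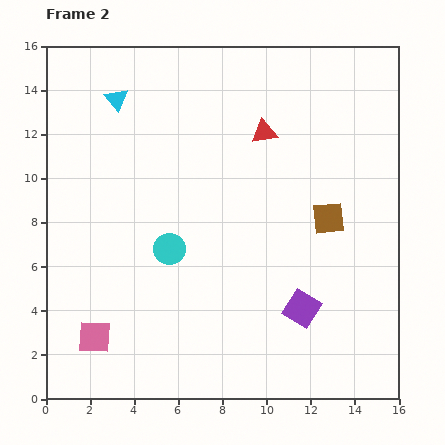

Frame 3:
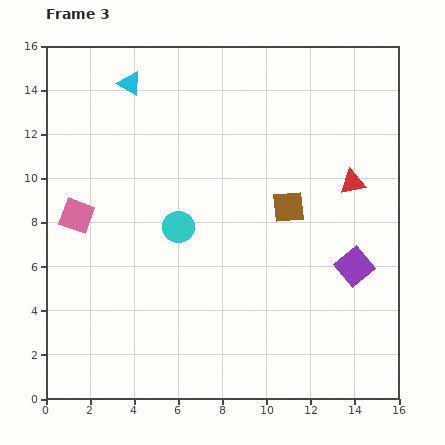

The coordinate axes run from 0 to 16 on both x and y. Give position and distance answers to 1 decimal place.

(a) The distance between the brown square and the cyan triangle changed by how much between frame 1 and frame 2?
-2.0

Distance in frame 1: 13.0. Distance in frame 2: 11.0.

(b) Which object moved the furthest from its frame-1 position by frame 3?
the red triangle

(moved 9.3; next 6.1)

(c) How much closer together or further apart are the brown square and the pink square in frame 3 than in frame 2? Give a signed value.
-2.3

Distance in frame 2: 11.9. Distance in frame 3: 9.6.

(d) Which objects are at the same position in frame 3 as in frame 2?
none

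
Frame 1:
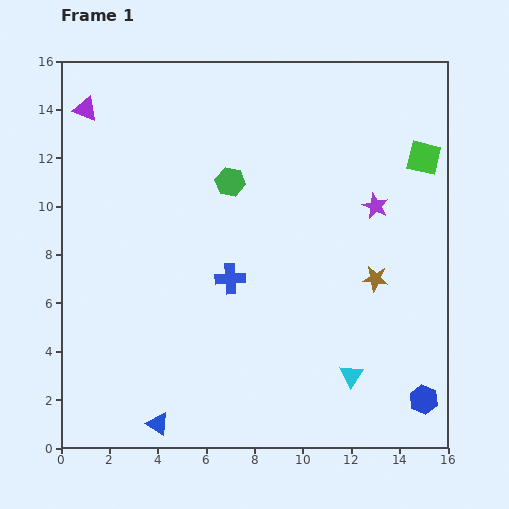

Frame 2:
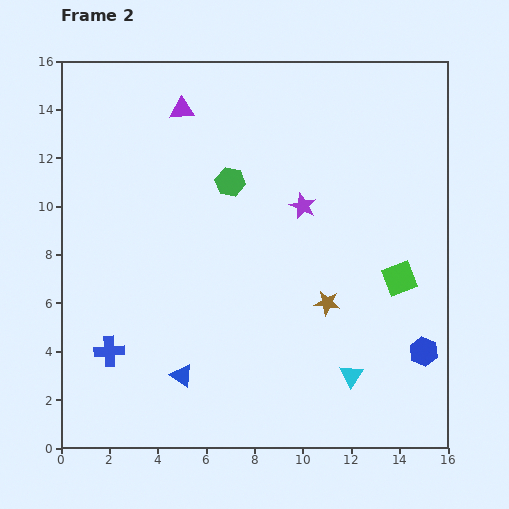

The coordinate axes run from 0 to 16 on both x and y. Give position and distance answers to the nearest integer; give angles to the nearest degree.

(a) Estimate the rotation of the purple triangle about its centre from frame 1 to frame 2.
23° counter-clockwise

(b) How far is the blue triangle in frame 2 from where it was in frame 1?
2

The blue triangle moved from (4, 1) to (5, 3), a distance of √(1² + 2²) ≈ 2.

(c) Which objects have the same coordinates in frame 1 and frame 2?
the green hexagon, the cyan triangle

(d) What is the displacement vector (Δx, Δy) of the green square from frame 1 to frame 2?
(-1, -5)

The green square was at (15, 12) in frame 1 and (14, 7) in frame 2.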